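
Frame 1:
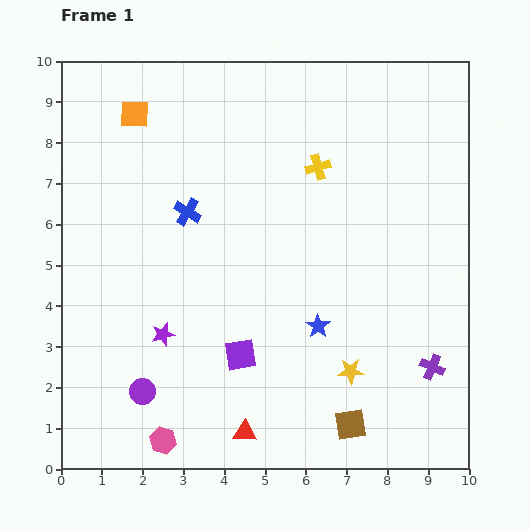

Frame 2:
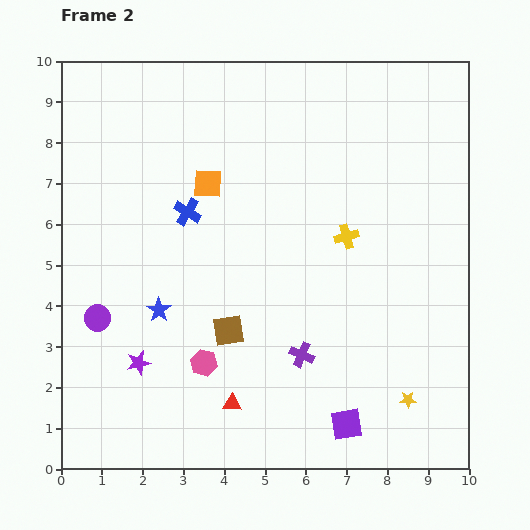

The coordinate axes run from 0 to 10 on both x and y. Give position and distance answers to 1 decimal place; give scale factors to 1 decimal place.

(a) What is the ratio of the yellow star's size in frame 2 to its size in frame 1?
0.7×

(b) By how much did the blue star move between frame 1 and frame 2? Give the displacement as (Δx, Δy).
(-3.9, 0.4)

The blue star was at (6.3, 3.5) in frame 1 and (2.4, 3.9) in frame 2.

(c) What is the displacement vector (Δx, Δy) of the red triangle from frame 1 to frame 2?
(-0.3, 0.7)

The red triangle was at (4.5, 0.9) in frame 1 and (4.2, 1.6) in frame 2.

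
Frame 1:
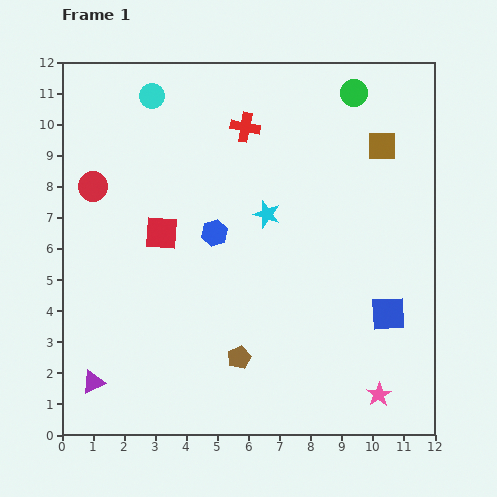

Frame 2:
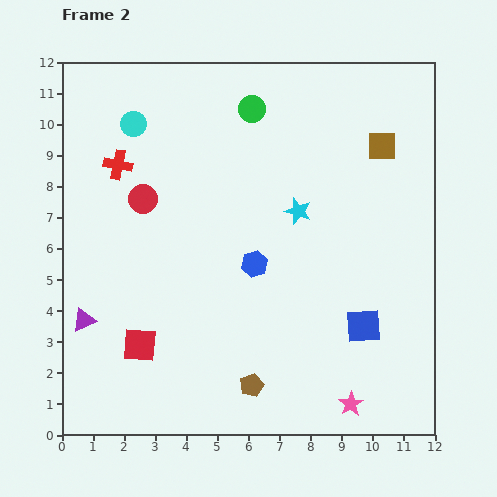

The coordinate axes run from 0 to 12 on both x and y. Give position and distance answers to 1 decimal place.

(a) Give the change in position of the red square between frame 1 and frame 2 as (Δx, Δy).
(-0.7, -3.6)

The red square was at (3.2, 6.5) in frame 1 and (2.5, 2.9) in frame 2.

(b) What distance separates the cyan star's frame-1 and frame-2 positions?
1.0

The cyan star moved from (6.6, 7.1) to (7.6, 7.2), a distance of √(1.0² + 0.1²) ≈ 1.0.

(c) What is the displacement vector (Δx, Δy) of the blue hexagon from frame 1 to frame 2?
(1.3, -1.0)

The blue hexagon was at (4.9, 6.5) in frame 1 and (6.2, 5.5) in frame 2.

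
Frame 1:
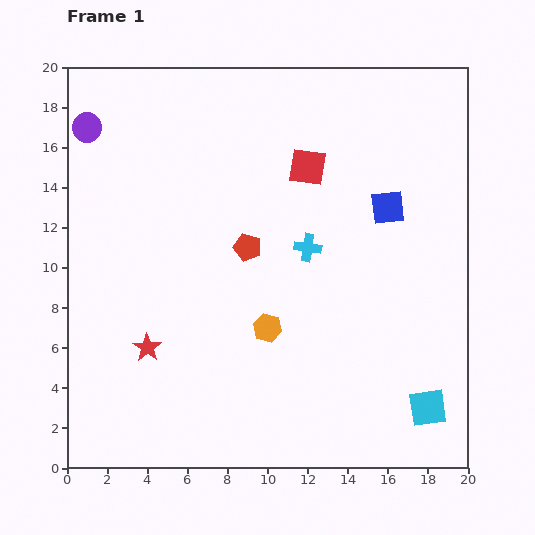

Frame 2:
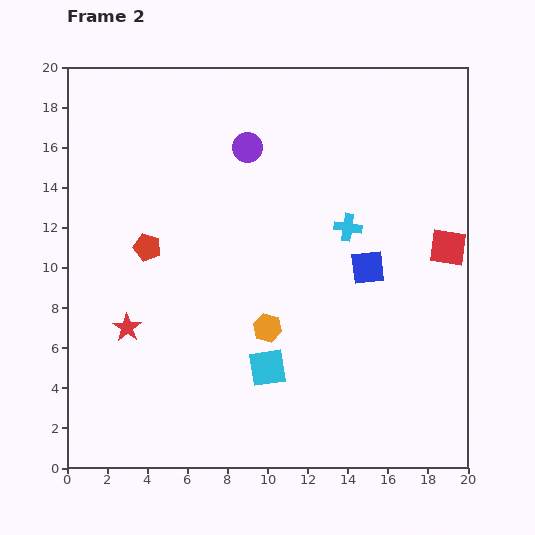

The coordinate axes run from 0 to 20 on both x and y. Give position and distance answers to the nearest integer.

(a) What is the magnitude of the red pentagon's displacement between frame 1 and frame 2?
5

The red pentagon moved from (9, 11) to (4, 11), a distance of √(5² + 0²) ≈ 5.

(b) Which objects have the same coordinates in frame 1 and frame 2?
the orange hexagon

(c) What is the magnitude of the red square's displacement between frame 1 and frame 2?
8

The red square moved from (12, 15) to (19, 11), a distance of √(7² + 4²) ≈ 8.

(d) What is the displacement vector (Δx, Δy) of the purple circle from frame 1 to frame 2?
(8, -1)

The purple circle was at (1, 17) in frame 1 and (9, 16) in frame 2.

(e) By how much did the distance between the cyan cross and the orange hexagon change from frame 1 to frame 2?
+2

Distance in frame 1: 4. Distance in frame 2: 6.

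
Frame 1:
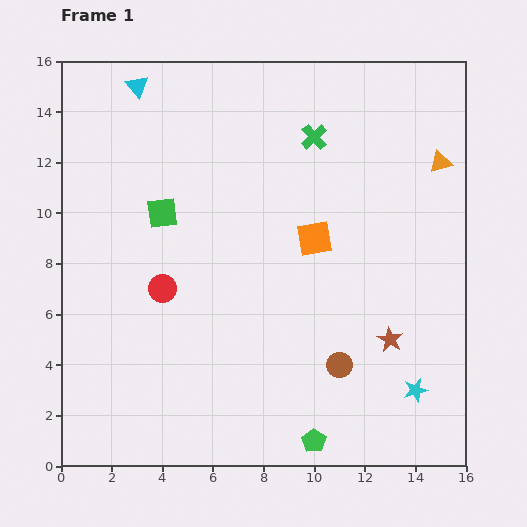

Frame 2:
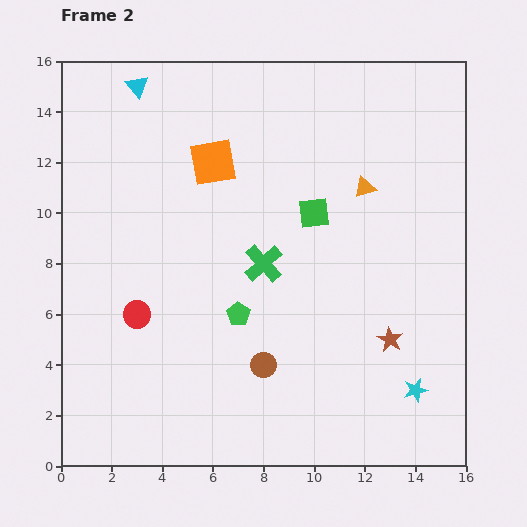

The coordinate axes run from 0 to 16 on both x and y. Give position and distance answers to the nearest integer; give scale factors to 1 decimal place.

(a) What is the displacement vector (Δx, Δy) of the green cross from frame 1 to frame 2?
(-2, -5)

The green cross was at (10, 13) in frame 1 and (8, 8) in frame 2.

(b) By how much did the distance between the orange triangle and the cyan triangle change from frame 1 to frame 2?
-2

Distance in frame 1: 12. Distance in frame 2: 10.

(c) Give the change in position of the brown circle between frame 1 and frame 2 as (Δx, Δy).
(-3, 0)

The brown circle was at (11, 4) in frame 1 and (8, 4) in frame 2.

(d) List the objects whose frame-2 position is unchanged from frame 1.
the cyan triangle, the brown star, the cyan star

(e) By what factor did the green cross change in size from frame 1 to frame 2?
1.4×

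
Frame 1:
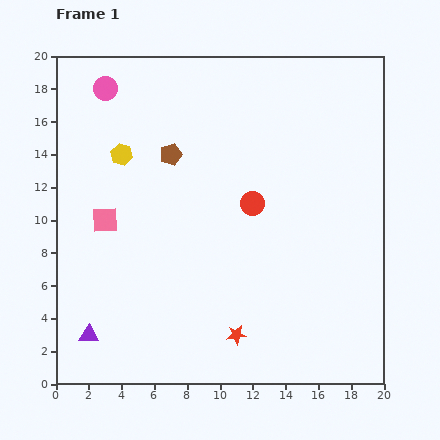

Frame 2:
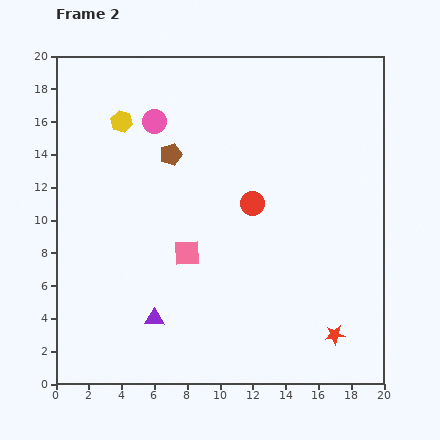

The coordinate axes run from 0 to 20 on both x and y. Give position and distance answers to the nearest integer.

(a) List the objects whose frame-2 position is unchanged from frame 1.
the brown pentagon, the red circle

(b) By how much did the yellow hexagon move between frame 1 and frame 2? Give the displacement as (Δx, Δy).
(0, 2)

The yellow hexagon was at (4, 14) in frame 1 and (4, 16) in frame 2.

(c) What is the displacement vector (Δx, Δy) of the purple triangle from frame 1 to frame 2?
(4, 1)

The purple triangle was at (2, 3) in frame 1 and (6, 4) in frame 2.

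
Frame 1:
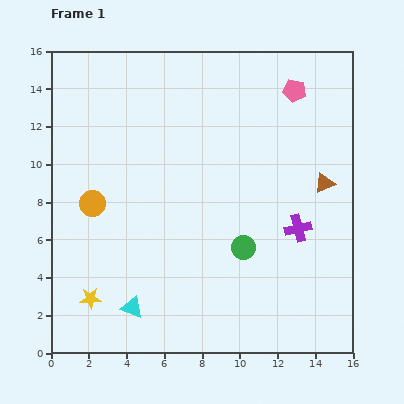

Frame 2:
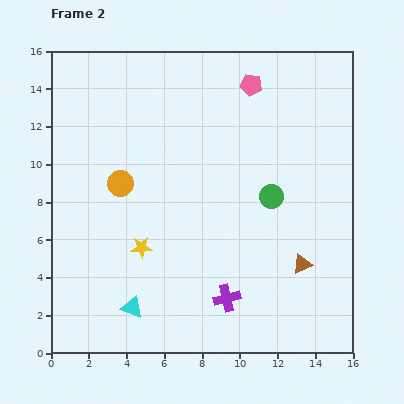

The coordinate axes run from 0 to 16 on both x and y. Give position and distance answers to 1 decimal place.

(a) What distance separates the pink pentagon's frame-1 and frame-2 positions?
2.3

The pink pentagon moved from (12.9, 13.9) to (10.6, 14.2), a distance of √(2.3² + 0.3²) ≈ 2.3.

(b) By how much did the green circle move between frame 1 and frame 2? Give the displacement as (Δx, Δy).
(1.5, 2.7)

The green circle was at (10.2, 5.6) in frame 1 and (11.7, 8.3) in frame 2.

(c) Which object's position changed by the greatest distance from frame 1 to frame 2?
the purple cross

(moved 5.3; next 4.5)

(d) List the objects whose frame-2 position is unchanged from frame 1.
the cyan triangle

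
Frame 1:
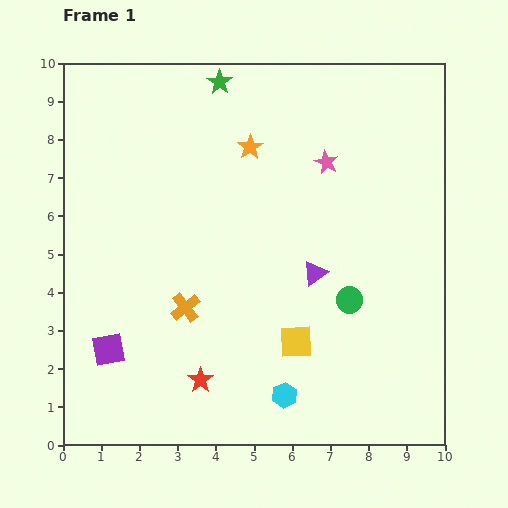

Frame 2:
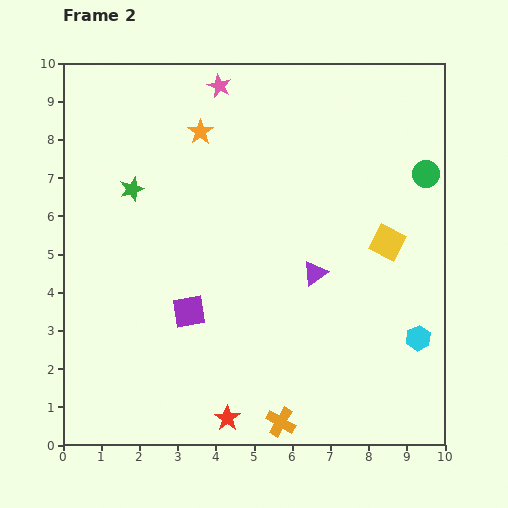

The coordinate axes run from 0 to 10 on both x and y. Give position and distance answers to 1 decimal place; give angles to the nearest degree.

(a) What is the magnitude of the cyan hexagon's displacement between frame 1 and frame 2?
3.8

The cyan hexagon moved from (5.8, 1.3) to (9.3, 2.8), a distance of √(3.5² + 1.5²) ≈ 3.8.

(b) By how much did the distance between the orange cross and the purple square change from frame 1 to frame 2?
+1.5

Distance in frame 1: 2.3. Distance in frame 2: 3.8.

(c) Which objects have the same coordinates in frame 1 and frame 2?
the purple triangle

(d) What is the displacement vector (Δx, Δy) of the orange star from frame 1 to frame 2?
(-1.3, 0.4)

The orange star was at (4.9, 7.8) in frame 1 and (3.6, 8.2) in frame 2.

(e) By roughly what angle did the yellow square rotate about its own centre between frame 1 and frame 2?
31° clockwise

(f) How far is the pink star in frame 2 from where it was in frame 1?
3.4

The pink star moved from (6.9, 7.4) to (4.1, 9.4), a distance of √(2.8² + 2.0²) ≈ 3.4.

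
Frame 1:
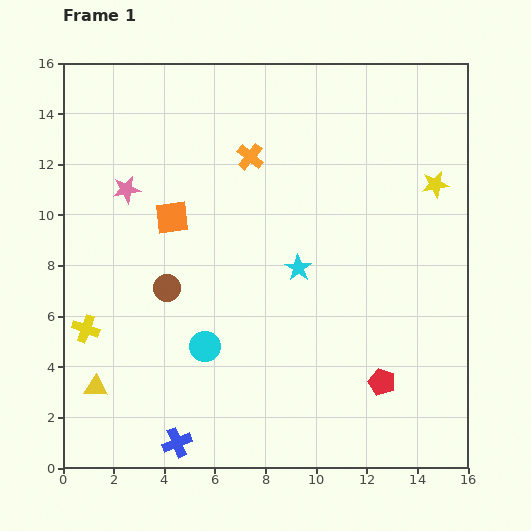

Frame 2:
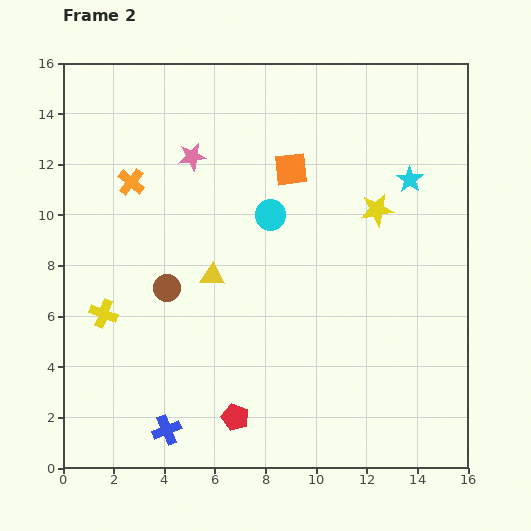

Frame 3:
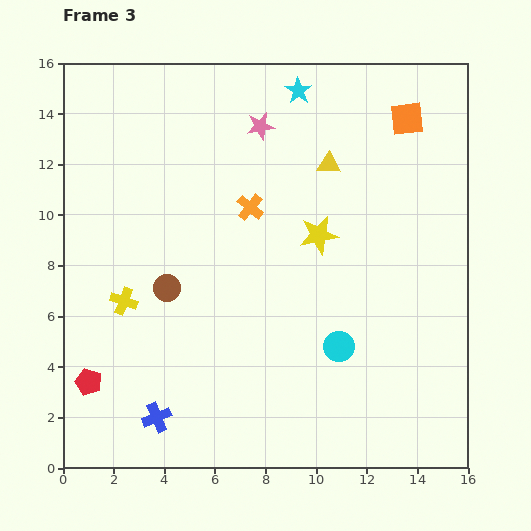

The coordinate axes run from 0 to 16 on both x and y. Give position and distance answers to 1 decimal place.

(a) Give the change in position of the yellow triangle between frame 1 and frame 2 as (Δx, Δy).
(4.6, 4.4)

The yellow triangle was at (1.3, 3.2) in frame 1 and (5.9, 7.6) in frame 2.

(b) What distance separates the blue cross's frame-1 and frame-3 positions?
1.3

The blue cross moved from (4.5, 1.0) to (3.7, 2.0), a distance of √(0.8² + 1.0²) ≈ 1.3.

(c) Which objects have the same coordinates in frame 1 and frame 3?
the brown circle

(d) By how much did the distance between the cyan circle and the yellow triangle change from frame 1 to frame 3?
+2.6

Distance in frame 1: 4.6. Distance in frame 3: 7.2.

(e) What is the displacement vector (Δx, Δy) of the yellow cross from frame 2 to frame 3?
(0.8, 0.5)

The yellow cross was at (1.6, 6.1) in frame 2 and (2.4, 6.6) in frame 3.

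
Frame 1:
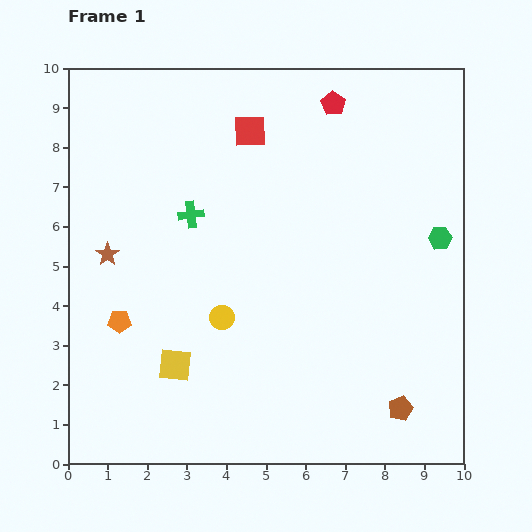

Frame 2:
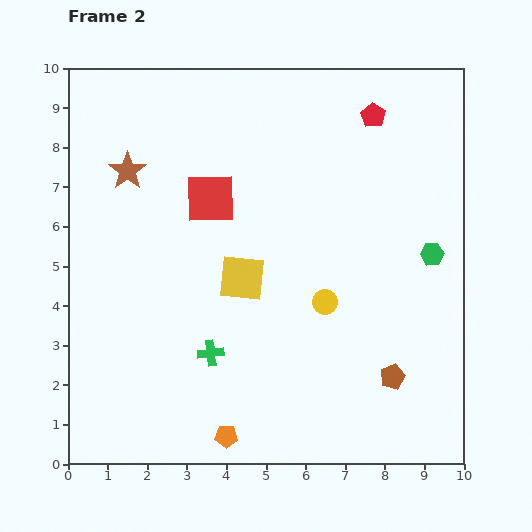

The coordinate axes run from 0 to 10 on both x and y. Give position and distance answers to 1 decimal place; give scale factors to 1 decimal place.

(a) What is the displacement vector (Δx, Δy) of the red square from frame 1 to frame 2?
(-1.0, -1.7)

The red square was at (4.6, 8.4) in frame 1 and (3.6, 6.7) in frame 2.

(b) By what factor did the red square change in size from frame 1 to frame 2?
1.6×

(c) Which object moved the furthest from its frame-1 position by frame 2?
the orange pentagon

(moved 4.0; next 3.5)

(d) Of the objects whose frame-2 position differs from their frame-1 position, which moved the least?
the green hexagon

(moved 0.4)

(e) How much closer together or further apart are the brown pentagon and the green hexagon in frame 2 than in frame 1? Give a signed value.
-1.1

Distance in frame 1: 4.4. Distance in frame 2: 3.3.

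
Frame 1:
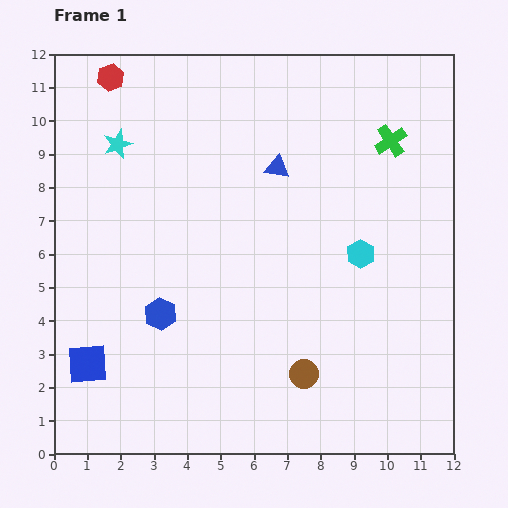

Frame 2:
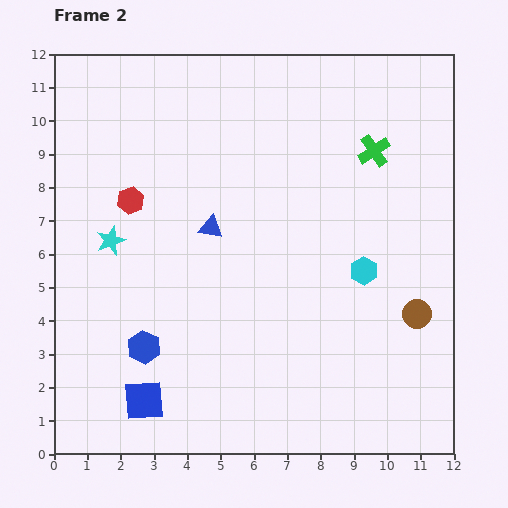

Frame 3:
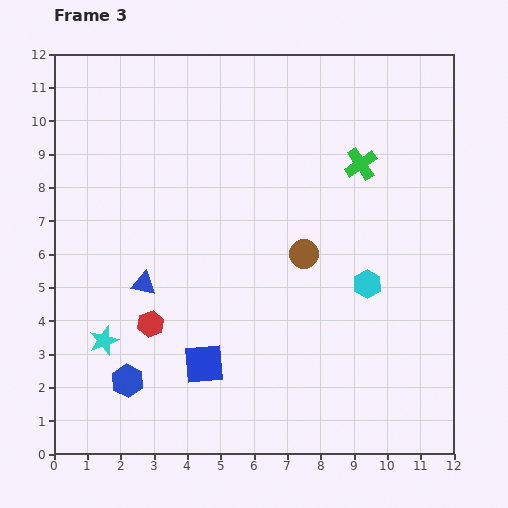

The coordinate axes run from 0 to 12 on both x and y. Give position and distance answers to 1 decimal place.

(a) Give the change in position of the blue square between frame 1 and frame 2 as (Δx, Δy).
(1.7, -1.1)

The blue square was at (1.0, 2.7) in frame 1 and (2.7, 1.6) in frame 2.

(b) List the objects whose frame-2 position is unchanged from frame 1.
none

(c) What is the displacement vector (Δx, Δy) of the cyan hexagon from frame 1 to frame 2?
(0.1, -0.5)

The cyan hexagon was at (9.2, 6.0) in frame 1 and (9.3, 5.5) in frame 2.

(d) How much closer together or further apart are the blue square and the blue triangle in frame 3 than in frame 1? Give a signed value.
-5.2

Distance in frame 1: 8.2. Distance in frame 3: 3.0.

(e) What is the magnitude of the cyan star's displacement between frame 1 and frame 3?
5.9

The cyan star moved from (1.9, 9.3) to (1.5, 3.4), a distance of √(0.4² + 5.9²) ≈ 5.9.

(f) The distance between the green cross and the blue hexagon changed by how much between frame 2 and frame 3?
+0.5

Distance in frame 2: 9.1. Distance in frame 3: 9.6.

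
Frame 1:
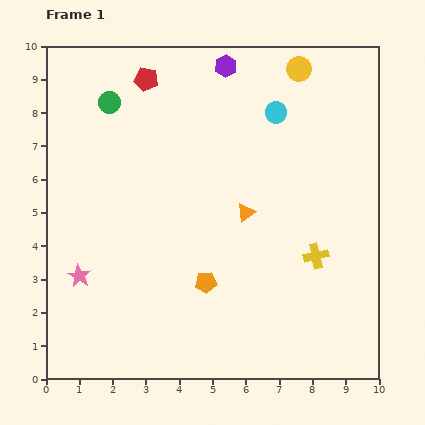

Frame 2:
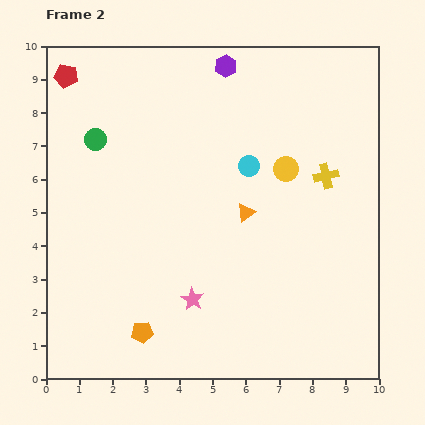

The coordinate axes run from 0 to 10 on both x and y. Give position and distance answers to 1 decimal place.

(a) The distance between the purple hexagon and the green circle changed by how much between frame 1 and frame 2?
+0.8

Distance in frame 1: 3.7. Distance in frame 2: 4.5.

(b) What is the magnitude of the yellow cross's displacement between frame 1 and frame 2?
2.4

The yellow cross moved from (8.1, 3.7) to (8.4, 6.1), a distance of √(0.3² + 2.4²) ≈ 2.4.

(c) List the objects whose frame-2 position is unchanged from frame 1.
the purple hexagon, the orange triangle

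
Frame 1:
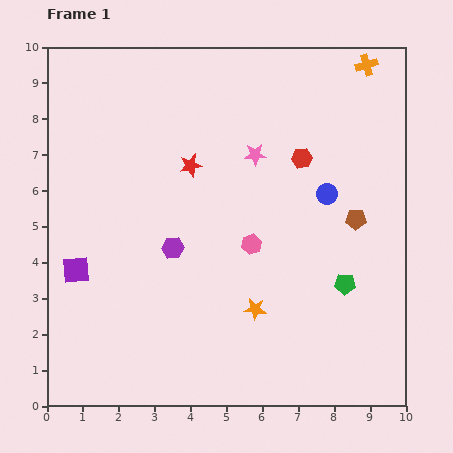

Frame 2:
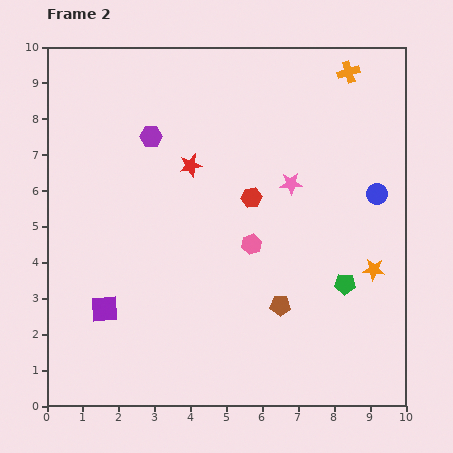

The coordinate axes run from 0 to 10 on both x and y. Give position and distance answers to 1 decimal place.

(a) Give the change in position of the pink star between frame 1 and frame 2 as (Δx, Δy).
(1.0, -0.8)

The pink star was at (5.8, 7.0) in frame 1 and (6.8, 6.2) in frame 2.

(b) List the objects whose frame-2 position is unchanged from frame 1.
the green pentagon, the pink hexagon, the red star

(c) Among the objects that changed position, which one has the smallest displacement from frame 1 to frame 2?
the orange cross

(moved 0.5)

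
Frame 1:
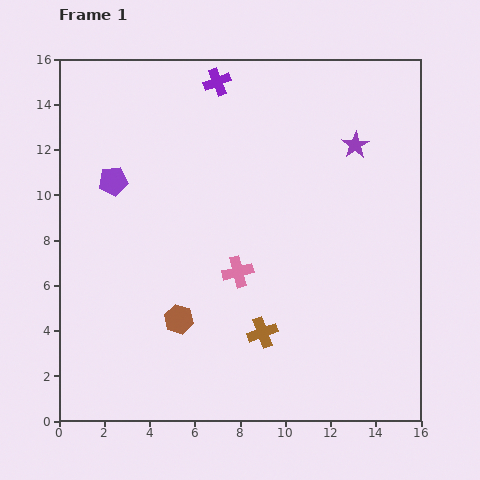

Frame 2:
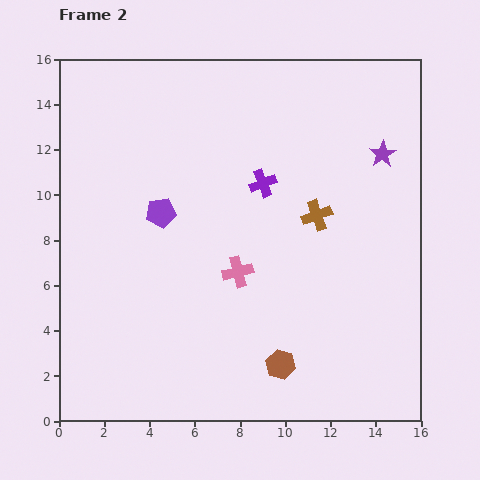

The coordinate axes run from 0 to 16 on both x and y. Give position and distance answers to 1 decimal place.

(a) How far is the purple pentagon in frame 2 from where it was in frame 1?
2.5

The purple pentagon moved from (2.4, 10.6) to (4.5, 9.2), a distance of √(2.1² + 1.4²) ≈ 2.5.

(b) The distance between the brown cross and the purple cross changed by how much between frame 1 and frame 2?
-8.5

Distance in frame 1: 11.3. Distance in frame 2: 2.8.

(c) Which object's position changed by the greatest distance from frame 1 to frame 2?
the brown cross

(moved 5.7; next 4.9)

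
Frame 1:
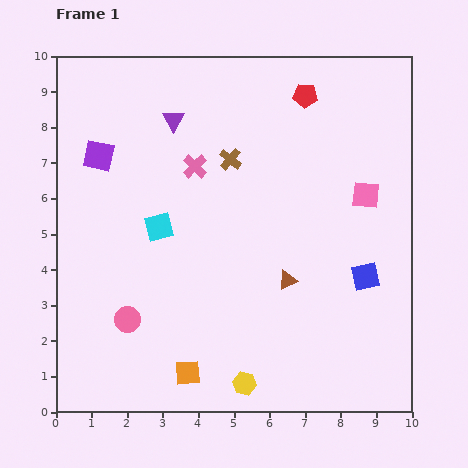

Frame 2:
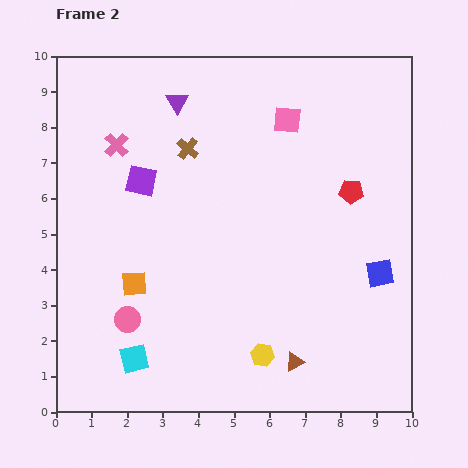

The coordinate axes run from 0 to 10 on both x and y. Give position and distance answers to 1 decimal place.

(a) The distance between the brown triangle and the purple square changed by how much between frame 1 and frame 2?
+0.3

Distance in frame 1: 6.4. Distance in frame 2: 6.7.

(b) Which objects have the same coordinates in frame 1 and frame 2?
the pink circle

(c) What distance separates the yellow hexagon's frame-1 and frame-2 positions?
0.9

The yellow hexagon moved from (5.3, 0.8) to (5.8, 1.6), a distance of √(0.5² + 0.8²) ≈ 0.9.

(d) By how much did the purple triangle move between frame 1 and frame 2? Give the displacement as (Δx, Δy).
(0.1, 0.5)

The purple triangle was at (3.3, 8.2) in frame 1 and (3.4, 8.7) in frame 2.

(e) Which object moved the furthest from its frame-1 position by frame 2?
the cyan square

(moved 3.8; next 3.0)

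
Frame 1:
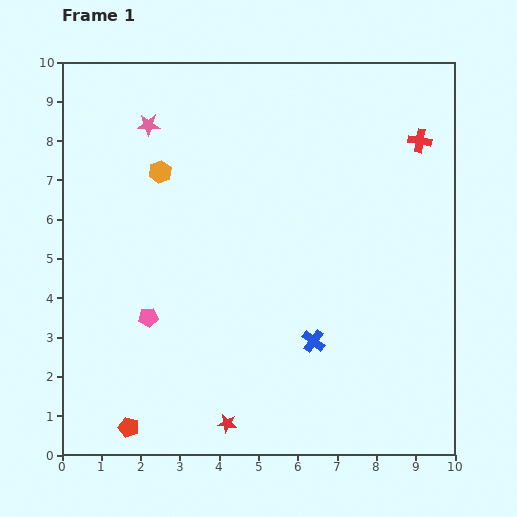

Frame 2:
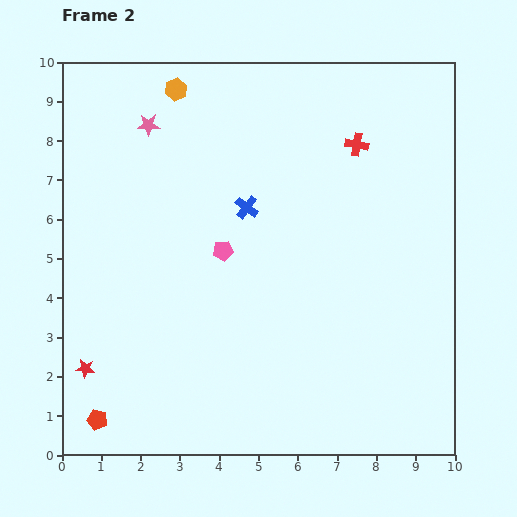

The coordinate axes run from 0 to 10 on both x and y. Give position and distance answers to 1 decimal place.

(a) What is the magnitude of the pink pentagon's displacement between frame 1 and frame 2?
2.5

The pink pentagon moved from (2.2, 3.5) to (4.1, 5.2), a distance of √(1.9² + 1.7²) ≈ 2.5.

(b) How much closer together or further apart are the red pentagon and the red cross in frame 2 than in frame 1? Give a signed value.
-0.8

Distance in frame 1: 10.4. Distance in frame 2: 9.6.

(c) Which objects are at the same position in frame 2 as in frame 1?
the pink star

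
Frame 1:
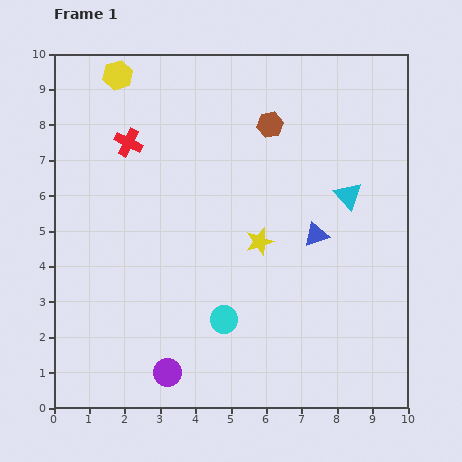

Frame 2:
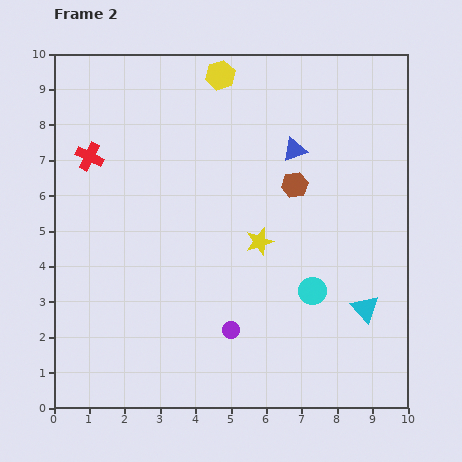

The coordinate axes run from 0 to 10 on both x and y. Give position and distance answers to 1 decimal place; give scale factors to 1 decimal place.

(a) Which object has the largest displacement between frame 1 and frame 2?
the cyan triangle

(moved 3.2; next 2.9)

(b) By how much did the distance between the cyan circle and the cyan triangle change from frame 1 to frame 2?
-3.3

Distance in frame 1: 4.9. Distance in frame 2: 1.6.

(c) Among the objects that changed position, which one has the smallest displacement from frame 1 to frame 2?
the red cross

(moved 1.2)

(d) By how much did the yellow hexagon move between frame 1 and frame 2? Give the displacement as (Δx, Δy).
(2.9, 0.0)

The yellow hexagon was at (1.8, 9.4) in frame 1 and (4.7, 9.4) in frame 2.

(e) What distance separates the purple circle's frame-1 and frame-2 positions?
2.2

The purple circle moved from (3.2, 1.0) to (5.0, 2.2), a distance of √(1.8² + 1.2²) ≈ 2.2.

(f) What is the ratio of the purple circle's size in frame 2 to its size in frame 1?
0.6×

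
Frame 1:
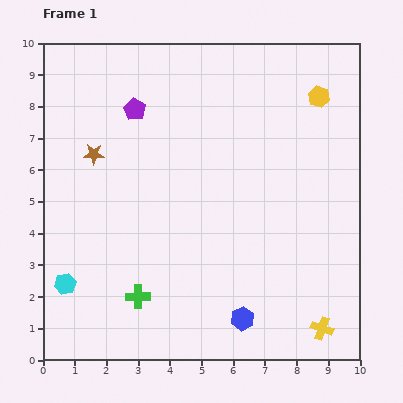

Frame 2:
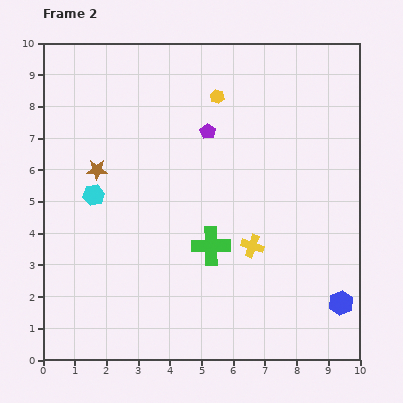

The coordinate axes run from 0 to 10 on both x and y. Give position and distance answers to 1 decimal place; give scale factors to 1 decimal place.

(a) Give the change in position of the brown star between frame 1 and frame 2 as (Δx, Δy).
(0.1, -0.5)

The brown star was at (1.6, 6.5) in frame 1 and (1.7, 6.0) in frame 2.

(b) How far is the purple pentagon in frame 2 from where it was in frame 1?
2.4

The purple pentagon moved from (2.9, 7.9) to (5.2, 7.2), a distance of √(2.3² + 0.7²) ≈ 2.4.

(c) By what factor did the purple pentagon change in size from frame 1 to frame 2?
0.7×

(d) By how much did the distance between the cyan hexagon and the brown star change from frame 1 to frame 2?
-3.4

Distance in frame 1: 4.2. Distance in frame 2: 0.8.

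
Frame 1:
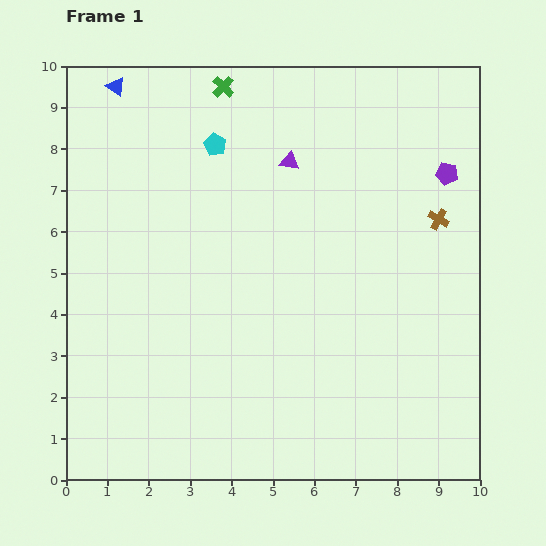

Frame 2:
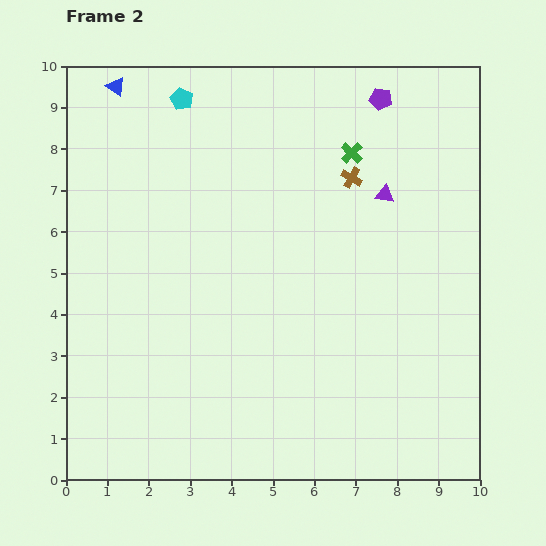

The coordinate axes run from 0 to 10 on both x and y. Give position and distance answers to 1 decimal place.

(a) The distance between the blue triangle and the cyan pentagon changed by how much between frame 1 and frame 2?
-1.2

Distance in frame 1: 2.8. Distance in frame 2: 1.6.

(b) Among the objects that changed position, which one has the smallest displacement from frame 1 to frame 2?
the cyan pentagon

(moved 1.4)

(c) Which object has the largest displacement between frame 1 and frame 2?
the green cross

(moved 3.5; next 2.4)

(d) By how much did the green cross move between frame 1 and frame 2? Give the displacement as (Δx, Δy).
(3.1, -1.6)

The green cross was at (3.8, 9.5) in frame 1 and (6.9, 7.9) in frame 2.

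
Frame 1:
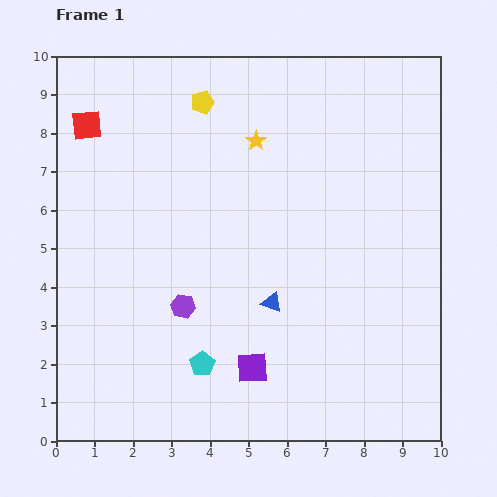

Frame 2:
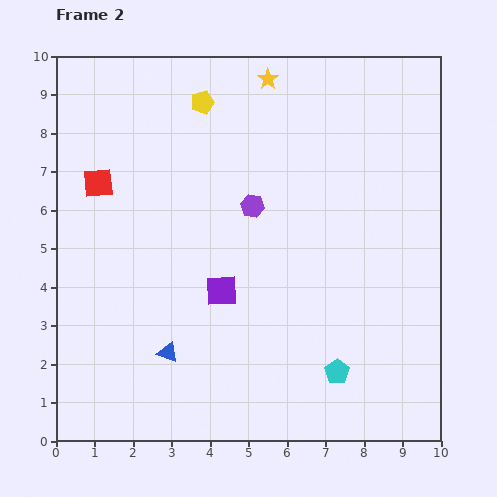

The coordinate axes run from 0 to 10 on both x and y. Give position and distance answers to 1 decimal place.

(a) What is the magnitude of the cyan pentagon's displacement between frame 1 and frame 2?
3.5

The cyan pentagon moved from (3.8, 2.0) to (7.3, 1.8), a distance of √(3.5² + 0.2²) ≈ 3.5.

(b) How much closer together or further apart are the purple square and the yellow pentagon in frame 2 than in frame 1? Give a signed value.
-2.1

Distance in frame 1: 7.0. Distance in frame 2: 4.9.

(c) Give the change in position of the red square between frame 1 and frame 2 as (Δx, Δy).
(0.3, -1.5)

The red square was at (0.8, 8.2) in frame 1 and (1.1, 6.7) in frame 2.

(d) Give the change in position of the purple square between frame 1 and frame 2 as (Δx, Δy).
(-0.8, 2.0)

The purple square was at (5.1, 1.9) in frame 1 and (4.3, 3.9) in frame 2.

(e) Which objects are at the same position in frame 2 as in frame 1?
the yellow pentagon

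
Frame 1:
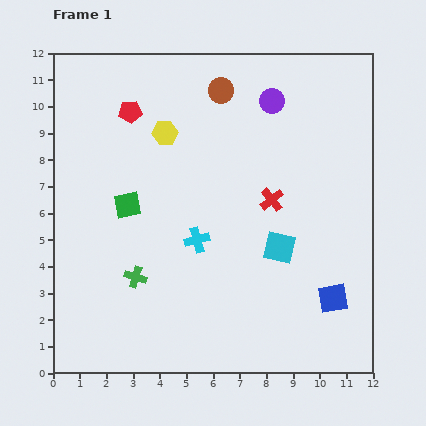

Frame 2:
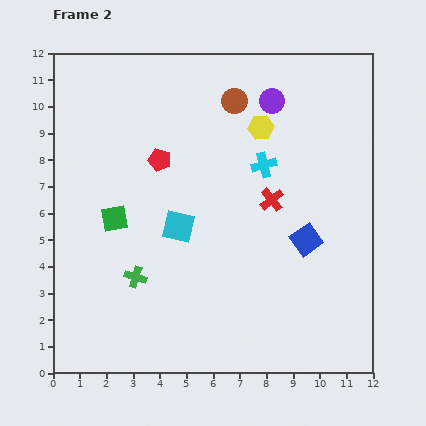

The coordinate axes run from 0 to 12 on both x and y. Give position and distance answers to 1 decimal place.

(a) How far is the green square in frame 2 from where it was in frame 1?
0.7

The green square moved from (2.8, 6.3) to (2.3, 5.8), a distance of √(0.5² + 0.5²) ≈ 0.7.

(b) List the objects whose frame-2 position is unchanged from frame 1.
the green cross, the red cross, the purple circle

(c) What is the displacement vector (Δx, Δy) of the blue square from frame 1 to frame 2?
(-1.0, 2.2)

The blue square was at (10.5, 2.8) in frame 1 and (9.5, 5.0) in frame 2.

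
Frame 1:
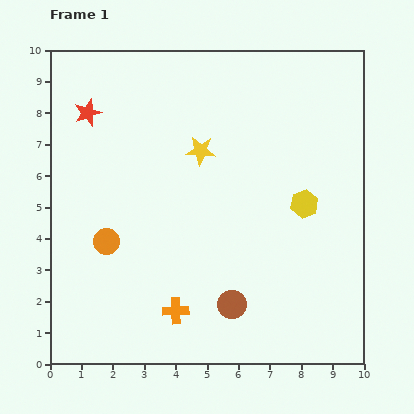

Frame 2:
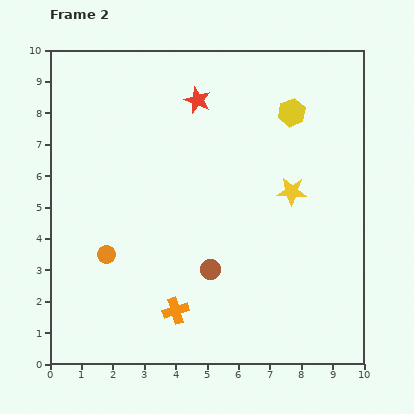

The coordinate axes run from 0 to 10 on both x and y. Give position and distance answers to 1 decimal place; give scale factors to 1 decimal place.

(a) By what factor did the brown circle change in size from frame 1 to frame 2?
0.7×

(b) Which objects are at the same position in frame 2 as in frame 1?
the orange cross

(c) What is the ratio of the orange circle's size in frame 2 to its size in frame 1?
0.7×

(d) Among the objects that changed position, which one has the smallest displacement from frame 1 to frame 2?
the orange circle

(moved 0.4)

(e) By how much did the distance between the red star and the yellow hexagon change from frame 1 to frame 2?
-4.5

Distance in frame 1: 7.5. Distance in frame 2: 3.0.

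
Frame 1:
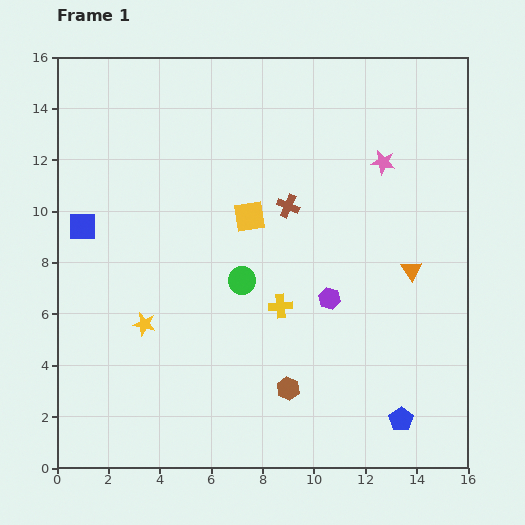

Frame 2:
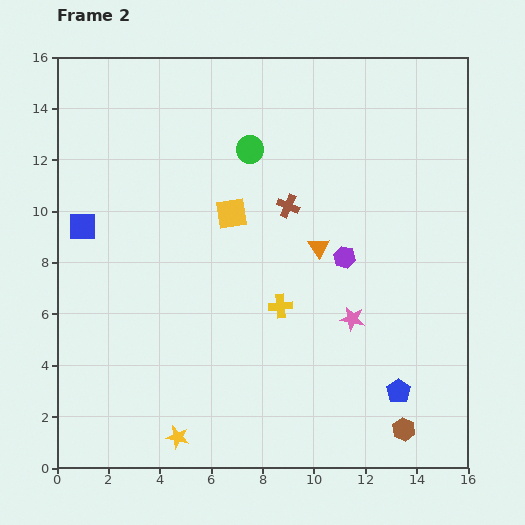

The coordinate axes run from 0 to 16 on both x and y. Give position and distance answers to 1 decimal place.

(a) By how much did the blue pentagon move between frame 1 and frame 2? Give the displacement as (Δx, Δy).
(-0.1, 1.1)

The blue pentagon was at (13.4, 1.9) in frame 1 and (13.3, 3.0) in frame 2.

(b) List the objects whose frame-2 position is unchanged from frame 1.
the brown cross, the yellow cross, the blue square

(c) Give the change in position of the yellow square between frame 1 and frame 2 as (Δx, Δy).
(-0.7, 0.1)

The yellow square was at (7.5, 9.8) in frame 1 and (6.8, 9.9) in frame 2.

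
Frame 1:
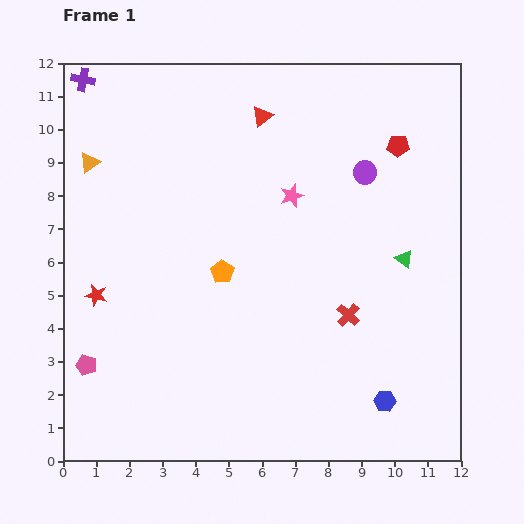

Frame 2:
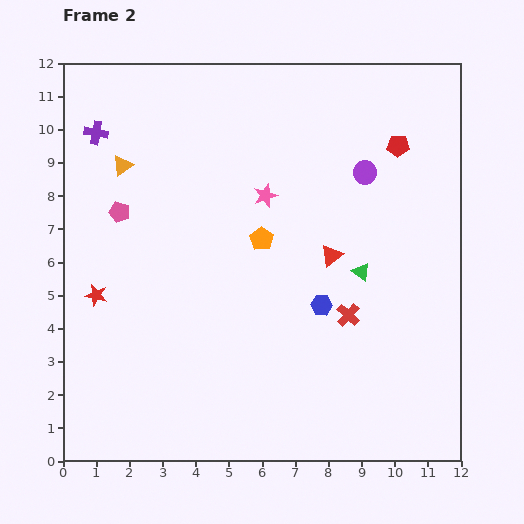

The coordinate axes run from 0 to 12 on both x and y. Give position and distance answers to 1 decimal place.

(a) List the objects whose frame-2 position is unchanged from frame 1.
the red cross, the red star, the red pentagon, the purple circle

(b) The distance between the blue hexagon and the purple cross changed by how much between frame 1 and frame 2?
-4.7

Distance in frame 1: 13.3. Distance in frame 2: 8.6.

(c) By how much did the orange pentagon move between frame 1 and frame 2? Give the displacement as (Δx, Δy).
(1.2, 1.0)

The orange pentagon was at (4.8, 5.7) in frame 1 and (6.0, 6.7) in frame 2.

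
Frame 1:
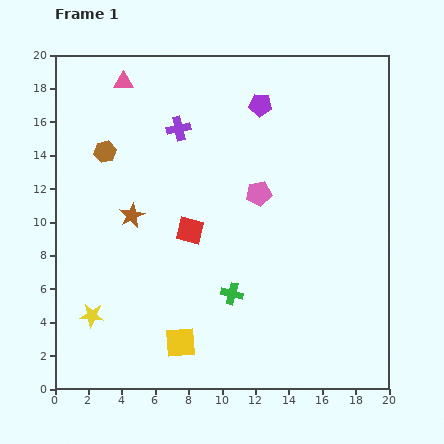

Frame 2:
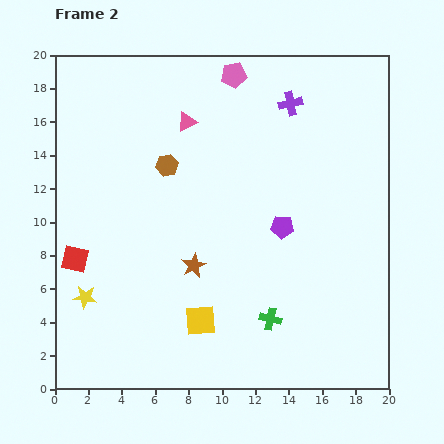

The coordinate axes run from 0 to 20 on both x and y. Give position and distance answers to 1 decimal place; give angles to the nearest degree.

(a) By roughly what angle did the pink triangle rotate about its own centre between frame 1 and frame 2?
28° counter-clockwise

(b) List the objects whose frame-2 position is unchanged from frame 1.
none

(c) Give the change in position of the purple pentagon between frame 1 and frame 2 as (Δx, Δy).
(1.3, -7.3)

The purple pentagon was at (12.3, 17.0) in frame 1 and (13.6, 9.7) in frame 2.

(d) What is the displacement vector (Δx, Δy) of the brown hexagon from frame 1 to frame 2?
(3.7, -0.8)

The brown hexagon was at (3.0, 14.2) in frame 1 and (6.7, 13.4) in frame 2.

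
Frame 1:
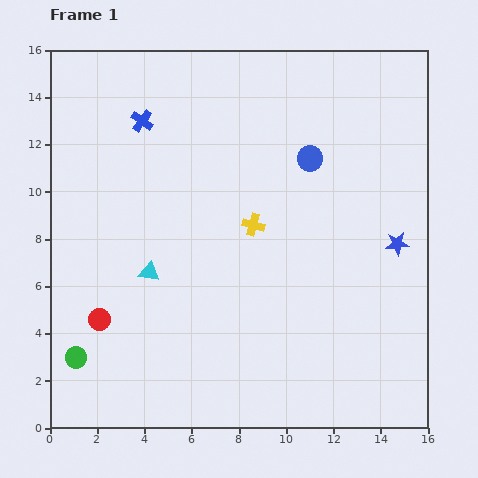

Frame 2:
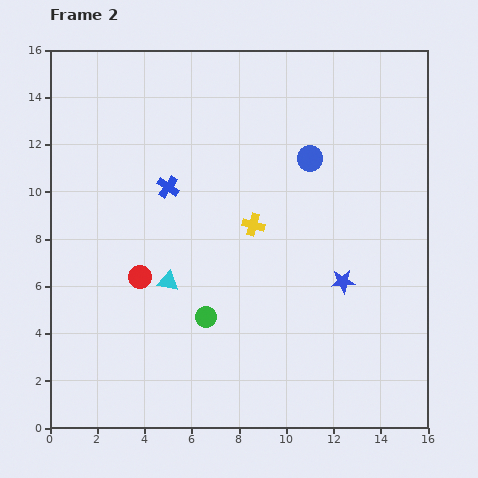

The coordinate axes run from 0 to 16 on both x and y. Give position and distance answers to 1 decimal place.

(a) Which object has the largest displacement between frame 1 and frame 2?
the green circle

(moved 5.8; next 3.0)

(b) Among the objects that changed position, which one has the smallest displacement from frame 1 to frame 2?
the cyan triangle

(moved 0.9)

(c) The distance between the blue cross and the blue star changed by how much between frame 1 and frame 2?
-3.6

Distance in frame 1: 12.0. Distance in frame 2: 8.4.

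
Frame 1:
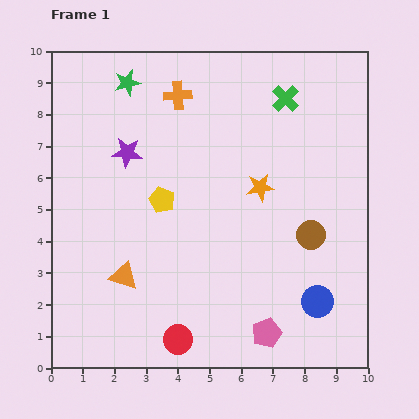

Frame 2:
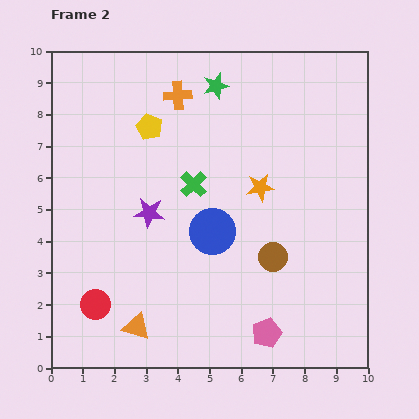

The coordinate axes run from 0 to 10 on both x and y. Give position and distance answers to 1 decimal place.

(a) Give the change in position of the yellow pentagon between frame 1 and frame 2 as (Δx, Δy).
(-0.4, 2.3)

The yellow pentagon was at (3.5, 5.3) in frame 1 and (3.1, 7.6) in frame 2.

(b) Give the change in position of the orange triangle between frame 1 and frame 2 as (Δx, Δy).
(0.4, -1.6)

The orange triangle was at (2.3, 2.9) in frame 1 and (2.7, 1.3) in frame 2.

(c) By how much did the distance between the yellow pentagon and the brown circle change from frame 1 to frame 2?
+0.9

Distance in frame 1: 4.8. Distance in frame 2: 5.7.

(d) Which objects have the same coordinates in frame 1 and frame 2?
the orange star, the orange cross, the pink pentagon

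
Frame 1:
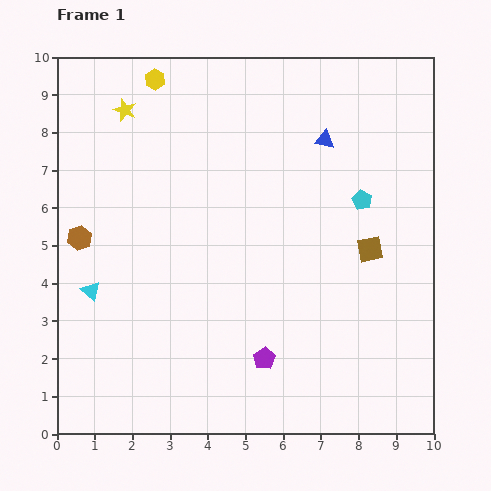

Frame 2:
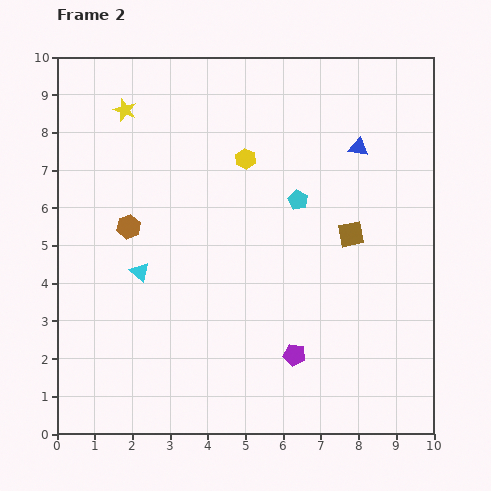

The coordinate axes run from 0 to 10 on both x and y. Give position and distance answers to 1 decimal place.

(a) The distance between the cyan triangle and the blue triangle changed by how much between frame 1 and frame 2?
-0.7

Distance in frame 1: 7.4. Distance in frame 2: 6.7.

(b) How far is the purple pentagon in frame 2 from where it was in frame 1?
0.8

The purple pentagon moved from (5.5, 2.0) to (6.3, 2.1), a distance of √(0.8² + 0.1²) ≈ 0.8.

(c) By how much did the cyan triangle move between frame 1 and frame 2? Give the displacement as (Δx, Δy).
(1.3, 0.5)

The cyan triangle was at (0.9, 3.8) in frame 1 and (2.2, 4.3) in frame 2.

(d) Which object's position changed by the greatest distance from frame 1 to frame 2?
the yellow hexagon

(moved 3.2; next 1.7)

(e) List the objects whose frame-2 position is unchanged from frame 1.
the yellow star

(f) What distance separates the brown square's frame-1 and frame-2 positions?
0.6

The brown square moved from (8.3, 4.9) to (7.8, 5.3), a distance of √(0.5² + 0.4²) ≈ 0.6.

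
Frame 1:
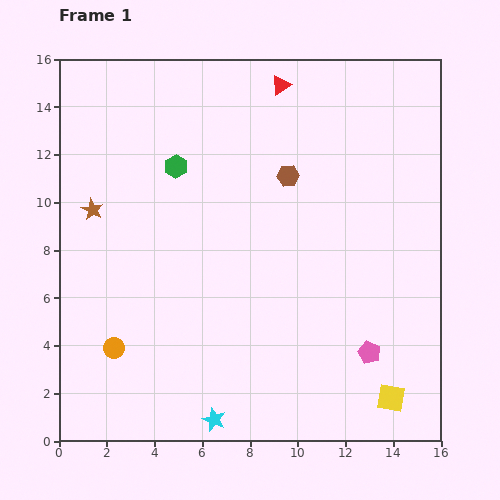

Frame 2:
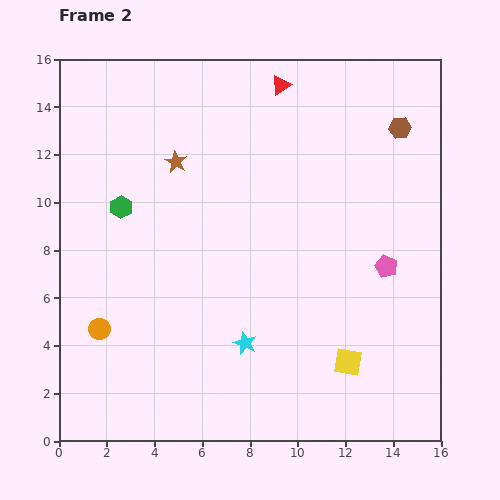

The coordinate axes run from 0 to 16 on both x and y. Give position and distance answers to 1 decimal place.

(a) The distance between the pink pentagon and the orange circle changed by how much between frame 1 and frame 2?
+1.6

Distance in frame 1: 10.7. Distance in frame 2: 12.3.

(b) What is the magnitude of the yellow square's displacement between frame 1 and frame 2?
2.3

The yellow square moved from (13.9, 1.8) to (12.1, 3.3), a distance of √(1.8² + 1.5²) ≈ 2.3.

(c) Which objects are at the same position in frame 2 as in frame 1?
the red triangle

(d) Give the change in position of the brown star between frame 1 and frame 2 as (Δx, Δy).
(3.5, 2.0)

The brown star was at (1.4, 9.7) in frame 1 and (4.9, 11.7) in frame 2.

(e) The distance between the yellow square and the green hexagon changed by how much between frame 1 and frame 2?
-1.7

Distance in frame 1: 13.2. Distance in frame 2: 11.5.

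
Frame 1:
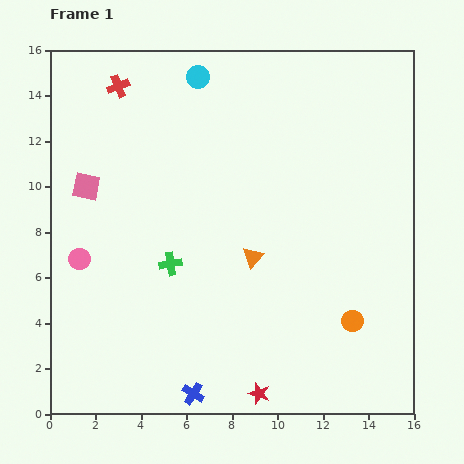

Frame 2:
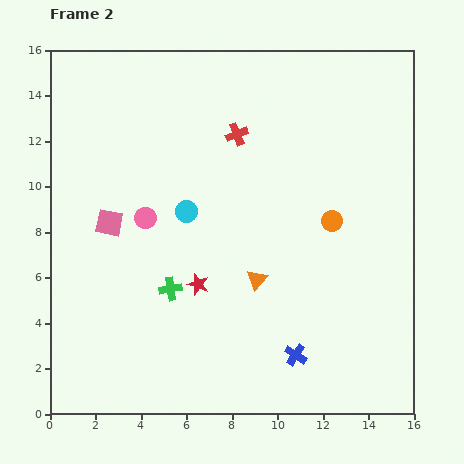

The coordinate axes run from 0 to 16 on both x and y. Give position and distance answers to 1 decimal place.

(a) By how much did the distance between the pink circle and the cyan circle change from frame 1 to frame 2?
-7.7

Distance in frame 1: 9.5. Distance in frame 2: 1.8.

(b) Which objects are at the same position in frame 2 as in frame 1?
none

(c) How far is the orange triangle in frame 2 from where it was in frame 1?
1.0

The orange triangle moved from (8.9, 6.9) to (9.1, 5.9), a distance of √(0.2² + 1.0²) ≈ 1.0.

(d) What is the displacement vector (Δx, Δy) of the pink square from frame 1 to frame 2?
(1.0, -1.6)

The pink square was at (1.6, 10.0) in frame 1 and (2.6, 8.4) in frame 2.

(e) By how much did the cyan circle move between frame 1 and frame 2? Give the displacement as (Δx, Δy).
(-0.5, -5.9)

The cyan circle was at (6.5, 14.8) in frame 1 and (6.0, 8.9) in frame 2.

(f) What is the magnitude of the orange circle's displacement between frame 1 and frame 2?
4.5

The orange circle moved from (13.3, 4.1) to (12.4, 8.5), a distance of √(0.9² + 4.4²) ≈ 4.5.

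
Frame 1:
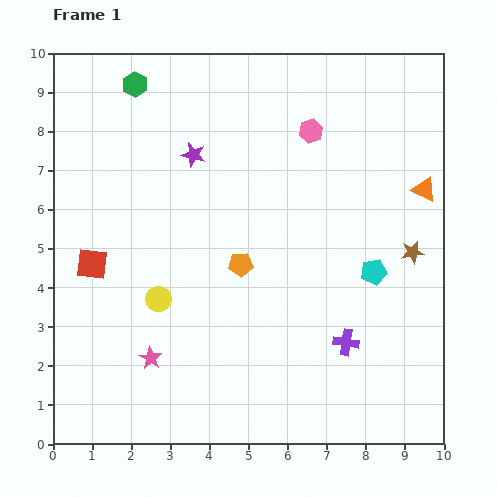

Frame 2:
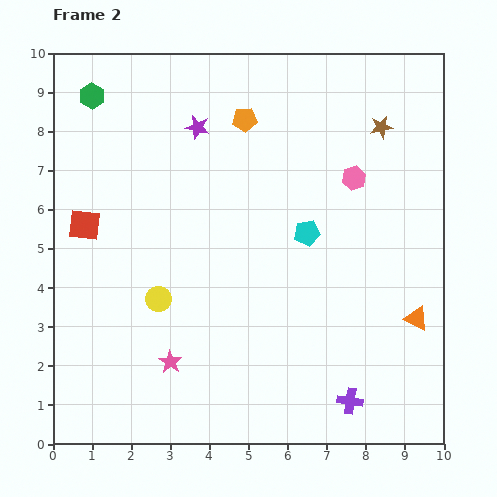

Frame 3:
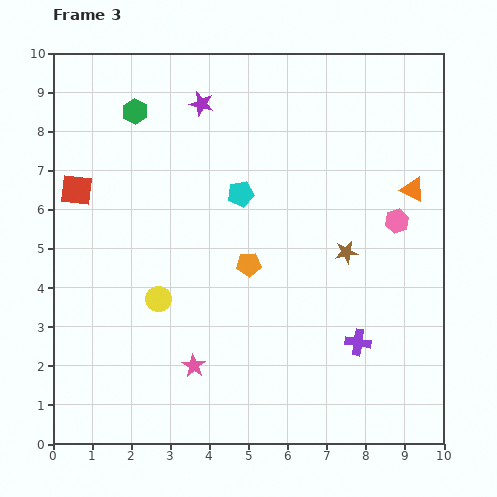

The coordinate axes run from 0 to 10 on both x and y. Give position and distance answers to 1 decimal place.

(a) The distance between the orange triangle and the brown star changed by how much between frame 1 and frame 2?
+3.4

Distance in frame 1: 1.6. Distance in frame 2: 5.0.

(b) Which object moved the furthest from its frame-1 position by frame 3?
the cyan pentagon

(moved 3.9; next 3.2)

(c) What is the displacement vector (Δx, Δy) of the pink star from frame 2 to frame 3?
(0.6, -0.1)

The pink star was at (3.0, 2.1) in frame 2 and (3.6, 2.0) in frame 3.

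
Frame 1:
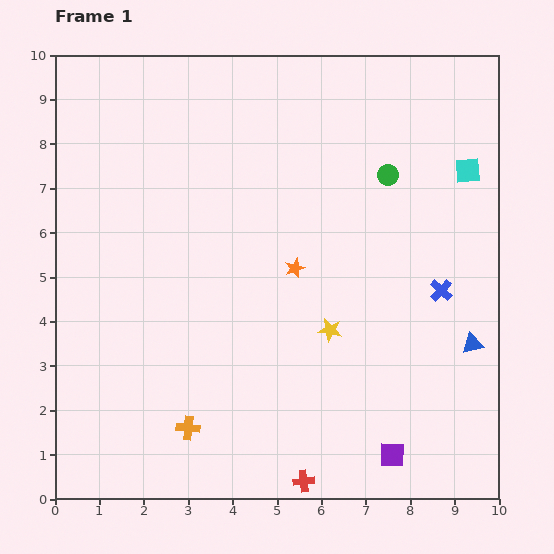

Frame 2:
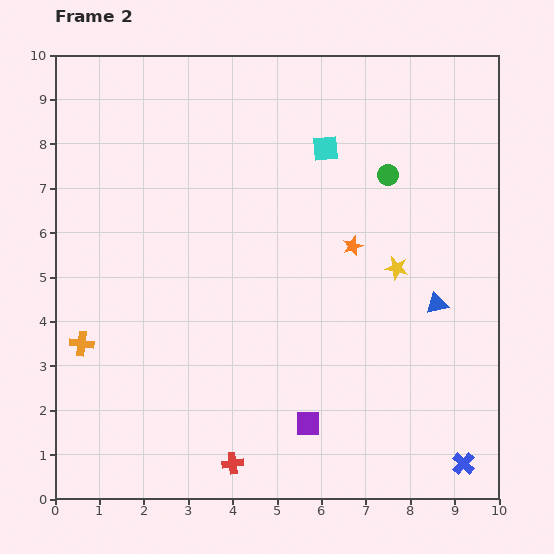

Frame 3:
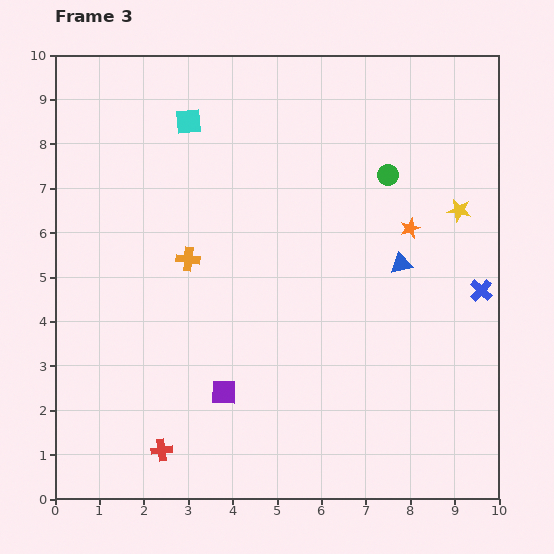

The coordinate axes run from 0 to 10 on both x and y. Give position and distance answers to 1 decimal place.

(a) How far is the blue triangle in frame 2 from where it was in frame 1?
1.2

The blue triangle moved from (9.4, 3.5) to (8.6, 4.4), a distance of √(0.8² + 0.9²) ≈ 1.2.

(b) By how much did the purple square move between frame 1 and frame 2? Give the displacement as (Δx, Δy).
(-1.9, 0.7)

The purple square was at (7.6, 1.0) in frame 1 and (5.7, 1.7) in frame 2.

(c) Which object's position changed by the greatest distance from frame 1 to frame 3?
the cyan square

(moved 6.4; next 4.0)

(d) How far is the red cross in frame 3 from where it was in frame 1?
3.3

The red cross moved from (5.6, 0.4) to (2.4, 1.1), a distance of √(3.2² + 0.7²) ≈ 3.3.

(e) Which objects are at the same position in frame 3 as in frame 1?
the green circle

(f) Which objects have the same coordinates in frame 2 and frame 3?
the green circle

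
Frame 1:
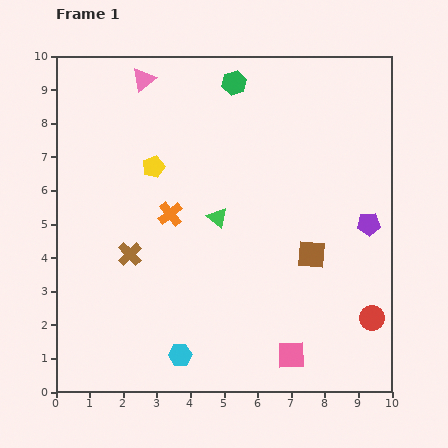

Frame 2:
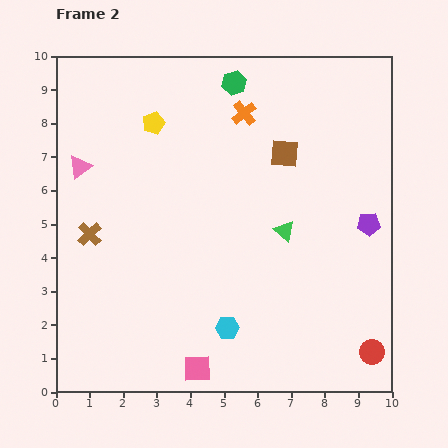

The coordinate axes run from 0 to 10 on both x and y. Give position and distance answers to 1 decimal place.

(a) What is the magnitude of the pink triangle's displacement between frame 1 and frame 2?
3.2

The pink triangle moved from (2.6, 9.3) to (0.7, 6.7), a distance of √(1.9² + 2.6²) ≈ 3.2.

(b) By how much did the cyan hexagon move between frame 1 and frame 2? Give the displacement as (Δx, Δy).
(1.4, 0.8)

The cyan hexagon was at (3.7, 1.1) in frame 1 and (5.1, 1.9) in frame 2.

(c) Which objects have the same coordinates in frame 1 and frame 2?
the purple pentagon, the green hexagon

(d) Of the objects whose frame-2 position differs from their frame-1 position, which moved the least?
the red circle

(moved 1.0)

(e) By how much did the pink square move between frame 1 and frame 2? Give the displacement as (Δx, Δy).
(-2.8, -0.4)

The pink square was at (7.0, 1.1) in frame 1 and (4.2, 0.7) in frame 2.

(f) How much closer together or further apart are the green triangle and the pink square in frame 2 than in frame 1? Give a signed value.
+0.2

Distance in frame 1: 4.7. Distance in frame 2: 4.9.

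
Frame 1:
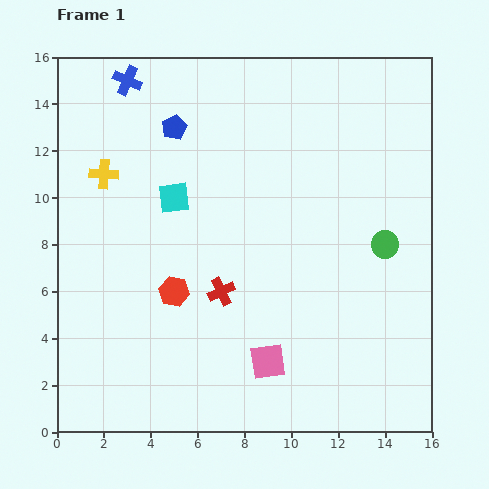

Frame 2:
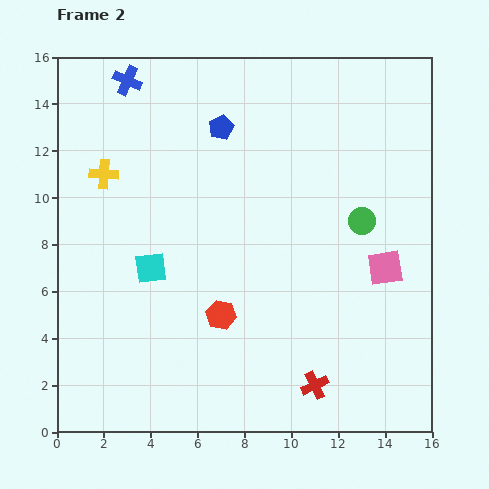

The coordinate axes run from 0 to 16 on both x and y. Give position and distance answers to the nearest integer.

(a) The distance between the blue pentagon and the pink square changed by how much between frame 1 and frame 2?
-2

Distance in frame 1: 11. Distance in frame 2: 9.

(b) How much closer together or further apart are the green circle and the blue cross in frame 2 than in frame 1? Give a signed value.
-1

Distance in frame 1: 13. Distance in frame 2: 12.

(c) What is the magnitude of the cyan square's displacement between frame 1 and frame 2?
3

The cyan square moved from (5, 10) to (4, 7), a distance of √(1² + 3²) ≈ 3.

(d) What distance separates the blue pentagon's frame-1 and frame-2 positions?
2

The blue pentagon moved from (5, 13) to (7, 13), a distance of √(2² + 0²) ≈ 2.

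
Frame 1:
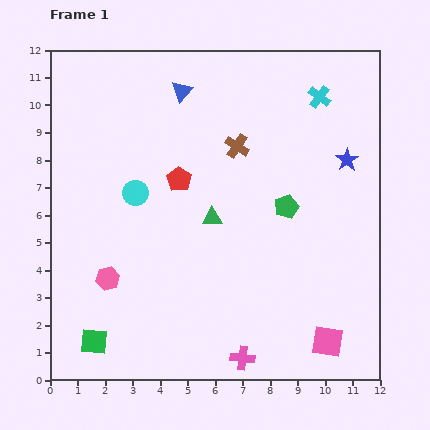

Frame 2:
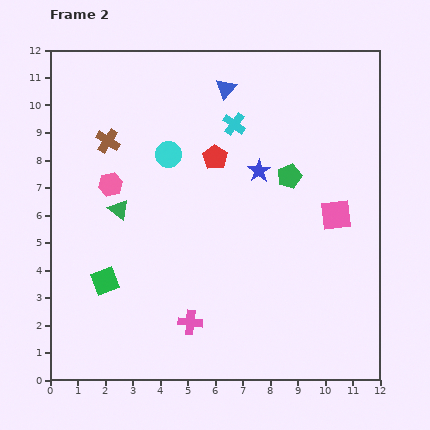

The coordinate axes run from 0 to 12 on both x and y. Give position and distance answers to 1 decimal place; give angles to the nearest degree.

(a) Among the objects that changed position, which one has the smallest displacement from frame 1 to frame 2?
the green pentagon

(moved 1.1)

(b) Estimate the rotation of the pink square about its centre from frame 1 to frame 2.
15° counter-clockwise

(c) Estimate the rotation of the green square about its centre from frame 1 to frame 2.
29° counter-clockwise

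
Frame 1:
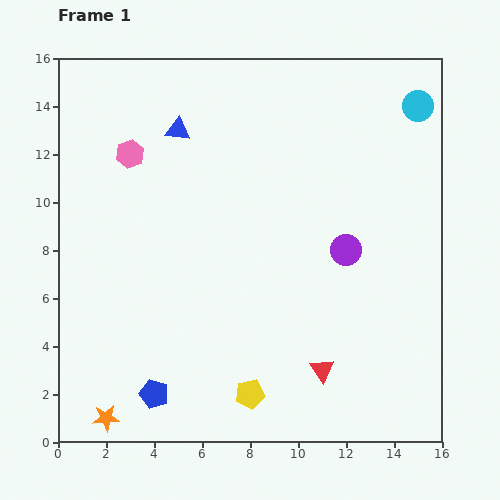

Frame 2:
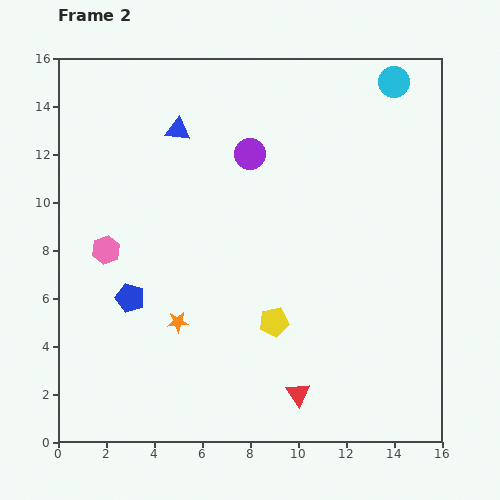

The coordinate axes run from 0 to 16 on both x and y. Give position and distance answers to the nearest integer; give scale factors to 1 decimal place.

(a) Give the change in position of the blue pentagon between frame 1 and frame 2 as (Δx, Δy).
(-1, 4)

The blue pentagon was at (4, 2) in frame 1 and (3, 6) in frame 2.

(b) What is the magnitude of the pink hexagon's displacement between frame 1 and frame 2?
4

The pink hexagon moved from (3, 12) to (2, 8), a distance of √(1² + 4²) ≈ 4.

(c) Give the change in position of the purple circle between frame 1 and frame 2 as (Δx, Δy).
(-4, 4)

The purple circle was at (12, 8) in frame 1 and (8, 12) in frame 2.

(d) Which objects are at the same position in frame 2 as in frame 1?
the blue triangle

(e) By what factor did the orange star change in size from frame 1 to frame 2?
0.8×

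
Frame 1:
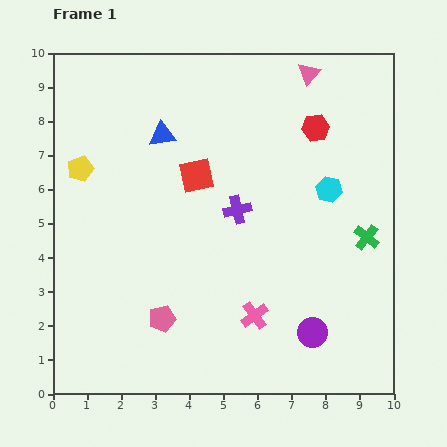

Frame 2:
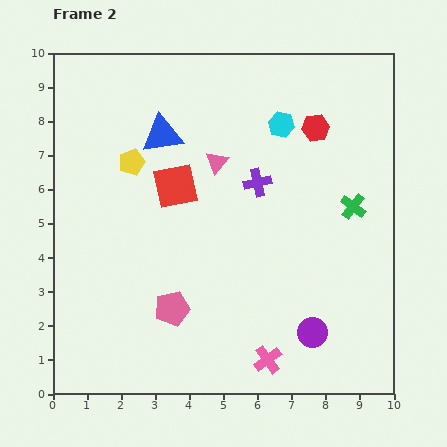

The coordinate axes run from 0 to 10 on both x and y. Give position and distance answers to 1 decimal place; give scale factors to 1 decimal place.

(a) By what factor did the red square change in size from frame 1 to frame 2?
1.3×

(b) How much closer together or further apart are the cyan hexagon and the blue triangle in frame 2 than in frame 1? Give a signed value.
-1.7

Distance in frame 1: 5.2. Distance in frame 2: 3.5.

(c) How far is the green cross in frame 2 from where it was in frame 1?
1.0

The green cross moved from (9.2, 4.6) to (8.8, 5.5), a distance of √(0.4² + 0.9²) ≈ 1.0.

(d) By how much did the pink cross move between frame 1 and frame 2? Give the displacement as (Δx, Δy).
(0.4, -1.3)

The pink cross was at (5.9, 2.3) in frame 1 and (6.3, 1.0) in frame 2.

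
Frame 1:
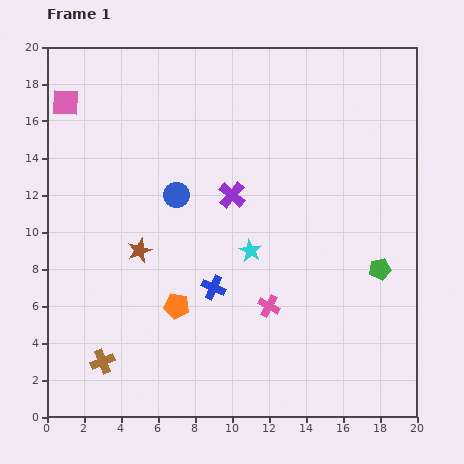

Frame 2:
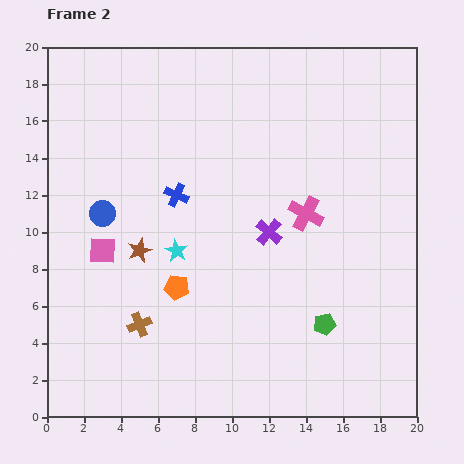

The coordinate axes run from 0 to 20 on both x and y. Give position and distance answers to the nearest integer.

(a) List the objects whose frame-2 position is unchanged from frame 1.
the brown star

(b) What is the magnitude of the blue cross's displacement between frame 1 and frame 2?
5

The blue cross moved from (9, 7) to (7, 12), a distance of √(2² + 5²) ≈ 5.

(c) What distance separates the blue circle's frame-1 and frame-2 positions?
4

The blue circle moved from (7, 12) to (3, 11), a distance of √(4² + 1²) ≈ 4.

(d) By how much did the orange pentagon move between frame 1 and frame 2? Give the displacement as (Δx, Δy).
(0, 1)

The orange pentagon was at (7, 6) in frame 1 and (7, 7) in frame 2.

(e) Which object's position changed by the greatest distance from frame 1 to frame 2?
the pink square

(moved 8; next 5)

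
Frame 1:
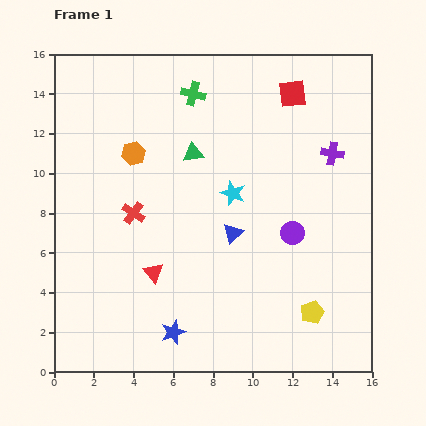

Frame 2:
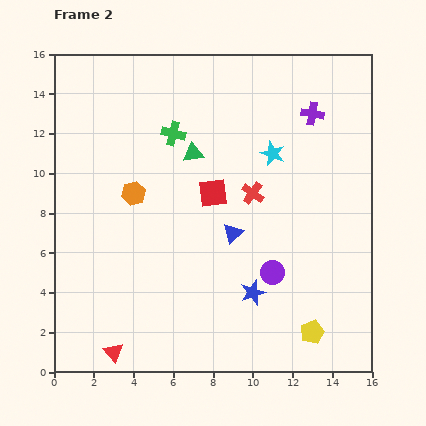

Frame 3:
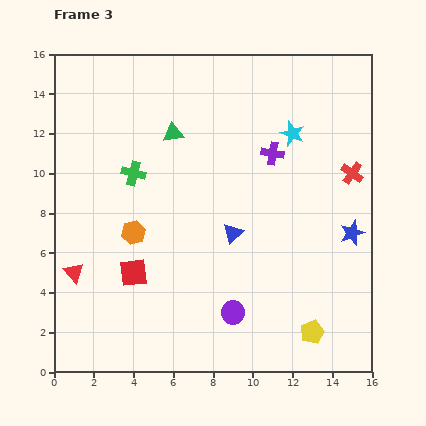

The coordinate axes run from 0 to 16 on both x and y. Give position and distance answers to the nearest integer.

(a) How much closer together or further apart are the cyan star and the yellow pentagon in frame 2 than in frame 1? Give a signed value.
+2

Distance in frame 1: 7. Distance in frame 2: 9.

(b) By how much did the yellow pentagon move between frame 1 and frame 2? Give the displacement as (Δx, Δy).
(0, -1)

The yellow pentagon was at (13, 3) in frame 1 and (13, 2) in frame 2.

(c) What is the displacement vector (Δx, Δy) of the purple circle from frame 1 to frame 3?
(-3, -4)

The purple circle was at (12, 7) in frame 1 and (9, 3) in frame 3.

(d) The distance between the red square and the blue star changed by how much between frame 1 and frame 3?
-2

Distance in frame 1: 13. Distance in frame 3: 11.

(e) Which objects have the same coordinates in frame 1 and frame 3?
the blue triangle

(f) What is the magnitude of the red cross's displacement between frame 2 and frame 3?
5

The red cross moved from (10, 9) to (15, 10), a distance of √(5² + 1²) ≈ 5.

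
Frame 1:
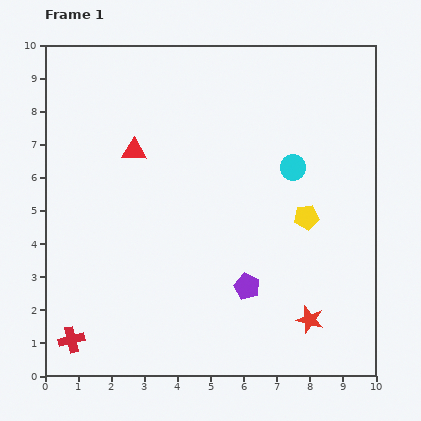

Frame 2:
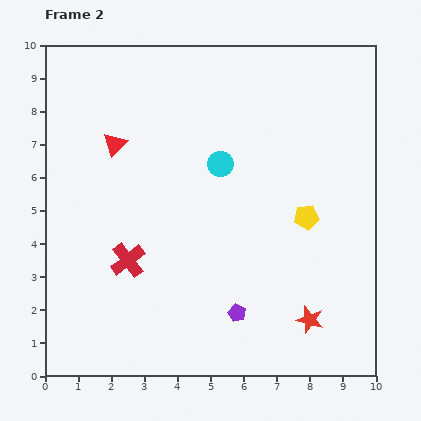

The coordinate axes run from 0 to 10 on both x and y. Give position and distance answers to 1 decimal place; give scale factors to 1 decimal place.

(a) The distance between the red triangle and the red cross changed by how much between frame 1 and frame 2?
-2.5

Distance in frame 1: 6.0. Distance in frame 2: 3.5.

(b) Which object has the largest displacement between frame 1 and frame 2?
the red cross

(moved 2.9; next 2.2)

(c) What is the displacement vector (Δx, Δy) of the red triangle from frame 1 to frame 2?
(-0.6, 0.2)

The red triangle was at (2.7, 6.8) in frame 1 and (2.1, 7.0) in frame 2.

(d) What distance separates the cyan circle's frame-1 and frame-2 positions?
2.2

The cyan circle moved from (7.5, 6.3) to (5.3, 6.4), a distance of √(2.2² + 0.1²) ≈ 2.2.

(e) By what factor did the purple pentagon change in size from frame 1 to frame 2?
0.7×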